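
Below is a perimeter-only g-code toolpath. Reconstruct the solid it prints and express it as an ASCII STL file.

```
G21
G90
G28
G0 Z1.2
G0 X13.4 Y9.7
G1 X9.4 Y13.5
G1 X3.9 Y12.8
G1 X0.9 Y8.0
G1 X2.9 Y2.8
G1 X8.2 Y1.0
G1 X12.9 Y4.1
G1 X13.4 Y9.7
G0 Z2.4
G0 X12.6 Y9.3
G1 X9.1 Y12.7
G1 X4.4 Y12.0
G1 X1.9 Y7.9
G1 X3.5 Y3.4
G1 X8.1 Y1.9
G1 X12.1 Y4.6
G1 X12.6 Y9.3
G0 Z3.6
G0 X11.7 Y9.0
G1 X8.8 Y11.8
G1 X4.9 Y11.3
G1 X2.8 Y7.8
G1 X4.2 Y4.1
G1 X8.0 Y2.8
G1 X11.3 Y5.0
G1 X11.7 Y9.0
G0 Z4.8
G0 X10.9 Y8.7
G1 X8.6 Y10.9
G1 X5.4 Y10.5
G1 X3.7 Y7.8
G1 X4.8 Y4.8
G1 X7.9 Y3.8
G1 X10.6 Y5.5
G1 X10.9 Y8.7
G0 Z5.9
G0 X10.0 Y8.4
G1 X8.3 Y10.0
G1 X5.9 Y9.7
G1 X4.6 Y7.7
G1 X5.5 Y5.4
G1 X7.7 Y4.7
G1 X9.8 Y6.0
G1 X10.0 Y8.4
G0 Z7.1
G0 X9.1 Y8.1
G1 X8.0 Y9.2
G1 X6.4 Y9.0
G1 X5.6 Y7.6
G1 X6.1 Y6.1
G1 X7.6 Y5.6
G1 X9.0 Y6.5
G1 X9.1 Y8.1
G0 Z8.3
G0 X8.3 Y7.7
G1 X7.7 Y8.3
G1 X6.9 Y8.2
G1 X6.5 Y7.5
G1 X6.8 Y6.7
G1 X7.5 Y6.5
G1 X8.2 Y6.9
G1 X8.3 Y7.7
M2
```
solid part
  facet normal 0.0000 0.0000 -1.0000
    outer loop
      vertex 3.4 13.6 0.0
      vertex 9.7 14.4 0.0
      vertex 14.3 10.0 0.0
    endloop
  endfacet
  facet normal 0.0000 0.0000 -1.0000
    outer loop
      vertex 0.0 8.1 0.0
      vertex 3.4 13.6 0.0
      vertex 14.3 10.0 0.0
    endloop
  endfacet
  facet normal 0.0000 0.0000 -1.0000
    outer loop
      vertex 2.2 2.1 0.0
      vertex 0.0 8.1 0.0
      vertex 14.3 10.0 0.0
    endloop
  endfacet
  facet normal 0.0000 0.0000 -1.0000
    outer loop
      vertex 8.3 0.1 0.0
      vertex 2.2 2.1 0.0
      vertex 14.3 10.0 0.0
    endloop
  endfacet
  facet normal 0.0000 0.0000 -1.0000
    outer loop
      vertex 13.7 3.6 0.0
      vertex 8.3 0.1 0.0
      vertex 14.3 10.0 0.0
    endloop
  endfacet
  facet normal 0.5663 0.5921 0.5734
    outer loop
      vertex 14.3 10.0 0.0
      vertex 9.7 14.4 0.0
      vertex 7.4 7.4 9.5
    endloop
  endfacet
  facet normal -0.1032 0.8125 0.5737
    outer loop
      vertex 9.7 14.4 0.0
      vertex 3.4 13.6 0.0
      vertex 7.4 7.4 9.5
    endloop
  endfacet
  facet normal -0.6964 0.4305 0.5742
    outer loop
      vertex 3.4 13.6 0.0
      vertex 0.0 8.1 0.0
      vertex 7.4 7.4 9.5
    endloop
  endfacet
  facet normal -0.7670 -0.2812 0.5767
    outer loop
      vertex 0.0 8.1 0.0
      vertex 2.2 2.1 0.0
      vertex 7.4 7.4 9.5
    endloop
  endfacet
  facet normal -0.2552 -0.7782 0.5738
    outer loop
      vertex 2.2 2.1 0.0
      vertex 8.3 0.1 0.0
      vertex 7.4 7.4 9.5
    endloop
  endfacet
  facet normal 0.4463 -0.6886 0.5715
    outer loop
      vertex 8.3 0.1 0.0
      vertex 13.7 3.6 0.0
      vertex 7.4 7.4 9.5
    endloop
  endfacet
  facet normal 0.8166 -0.0766 0.5721
    outer loop
      vertex 13.7 3.6 0.0
      vertex 14.3 10.0 0.0
      vertex 7.4 7.4 9.5
    endloop
  endfacet
endsolid part

The G0 Z moves step by Δz≈1.2 mm. The G1 loops shrink linearly with z, so the solid tapers from its base footprint up to z≈9.5. Closing with a flat bottom cap and the tapered top and triangulating gives 12 facets — a regular 7-sided pyramid, base circumscribed radius ≈ 7.4 mm, apex at z ≈ 9.5 mm.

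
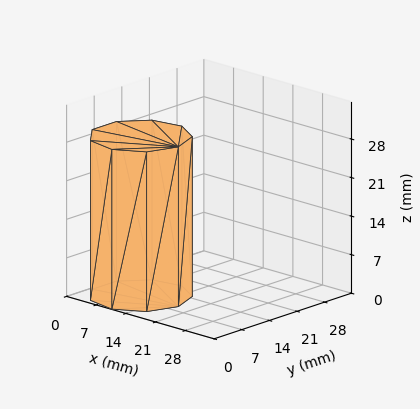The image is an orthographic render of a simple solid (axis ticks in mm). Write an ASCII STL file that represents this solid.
Reading the render: the shape is a regular 9-sided prism (a cylinder approximated with 9 flat sides), circumscribed radius ≈ 9 mm, height ≈ 29 mm (dimensions read to the nearest mm from the axis ticks). For the STL, each face is triangulated and given an outward normal.

solid part
  facet normal 0.0000 0.0000 -1.0000
    outer loop
      vertex 10.563 17.863 0.000
      vertex 15.894 14.785 0.000
      vertex 18.000 9.000 0.000
    endloop
  endfacet
  facet normal 0.0000 0.0000 -1.0000
    outer loop
      vertex 4.500 16.794 0.000
      vertex 10.563 17.863 0.000
      vertex 18.000 9.000 0.000
    endloop
  endfacet
  facet normal 0.0000 0.0000 -1.0000
    outer loop
      vertex 0.543 12.078 0.000
      vertex 4.500 16.794 0.000
      vertex 18.000 9.000 0.000
    endloop
  endfacet
  facet normal 0.0000 0.0000 -1.0000
    outer loop
      vertex 0.543 5.922 0.000
      vertex 0.543 12.078 0.000
      vertex 18.000 9.000 0.000
    endloop
  endfacet
  facet normal 0.0000 0.0000 -1.0000
    outer loop
      vertex 4.500 1.206 0.000
      vertex 0.543 5.922 0.000
      vertex 18.000 9.000 0.000
    endloop
  endfacet
  facet normal 0.0000 0.0000 -1.0000
    outer loop
      vertex 10.563 0.137 0.000
      vertex 4.500 1.206 0.000
      vertex 18.000 9.000 0.000
    endloop
  endfacet
  facet normal 0.0000 0.0000 -1.0000
    outer loop
      vertex 15.894 3.215 0.000
      vertex 10.563 0.137 0.000
      vertex 18.000 9.000 0.000
    endloop
  endfacet
  facet normal 0.0000 0.0000 1.0000
    outer loop
      vertex 18.000 9.000 29.000
      vertex 15.894 14.785 29.000
      vertex 10.563 17.863 29.000
    endloop
  endfacet
  facet normal 0.0000 0.0000 1.0000
    outer loop
      vertex 18.000 9.000 29.000
      vertex 10.563 17.863 29.000
      vertex 4.500 16.794 29.000
    endloop
  endfacet
  facet normal 0.0000 0.0000 1.0000
    outer loop
      vertex 18.000 9.000 29.000
      vertex 4.500 16.794 29.000
      vertex 0.543 12.078 29.000
    endloop
  endfacet
  facet normal 0.0000 0.0000 1.0000
    outer loop
      vertex 18.000 9.000 29.000
      vertex 0.543 12.078 29.000
      vertex 0.543 5.922 29.000
    endloop
  endfacet
  facet normal 0.0000 0.0000 1.0000
    outer loop
      vertex 18.000 9.000 29.000
      vertex 0.543 5.922 29.000
      vertex 4.500 1.206 29.000
    endloop
  endfacet
  facet normal 0.0000 0.0000 1.0000
    outer loop
      vertex 18.000 9.000 29.000
      vertex 4.500 1.206 29.000
      vertex 10.563 0.137 29.000
    endloop
  endfacet
  facet normal 0.0000 0.0000 1.0000
    outer loop
      vertex 18.000 9.000 29.000
      vertex 10.563 0.137 29.000
      vertex 15.894 3.215 29.000
    endloop
  endfacet
  facet normal 0.9397 0.3421 0.0000
    outer loop
      vertex 18.000 9.000 0.000
      vertex 15.894 14.785 0.000
      vertex 15.894 14.785 29.000
    endloop
  endfacet
  facet normal 0.9397 0.3421 0.0000
    outer loop
      vertex 18.000 9.000 0.000
      vertex 15.894 14.785 29.000
      vertex 18.000 9.000 29.000
    endloop
  endfacet
  facet normal 0.5000 0.8660 0.0000
    outer loop
      vertex 15.894 14.785 0.000
      vertex 10.563 17.863 0.000
      vertex 10.563 17.863 29.000
    endloop
  endfacet
  facet normal 0.5000 0.8660 0.0000
    outer loop
      vertex 15.894 14.785 0.000
      vertex 10.563 17.863 29.000
      vertex 15.894 14.785 29.000
    endloop
  endfacet
  facet normal -0.1736 0.9848 0.0000
    outer loop
      vertex 10.563 17.863 0.000
      vertex 4.500 16.794 0.000
      vertex 4.500 16.794 29.000
    endloop
  endfacet
  facet normal -0.1736 0.9848 0.0000
    outer loop
      vertex 10.563 17.863 0.000
      vertex 4.500 16.794 29.000
      vertex 10.563 17.863 29.000
    endloop
  endfacet
  facet normal -0.7661 0.6428 0.0000
    outer loop
      vertex 4.500 16.794 0.000
      vertex 0.543 12.078 0.000
      vertex 0.543 12.078 29.000
    endloop
  endfacet
  facet normal -0.7661 0.6428 0.0000
    outer loop
      vertex 4.500 16.794 0.000
      vertex 0.543 12.078 29.000
      vertex 4.500 16.794 29.000
    endloop
  endfacet
  facet normal -1.0000 0.0000 0.0000
    outer loop
      vertex 0.543 12.078 0.000
      vertex 0.543 5.922 0.000
      vertex 0.543 5.922 29.000
    endloop
  endfacet
  facet normal -1.0000 0.0000 0.0000
    outer loop
      vertex 0.543 12.078 0.000
      vertex 0.543 5.922 29.000
      vertex 0.543 12.078 29.000
    endloop
  endfacet
  facet normal -0.7661 -0.6428 0.0000
    outer loop
      vertex 0.543 5.922 0.000
      vertex 4.500 1.206 0.000
      vertex 4.500 1.206 29.000
    endloop
  endfacet
  facet normal -0.7661 -0.6428 0.0000
    outer loop
      vertex 0.543 5.922 0.000
      vertex 4.500 1.206 29.000
      vertex 0.543 5.922 29.000
    endloop
  endfacet
  facet normal -0.1736 -0.9848 0.0000
    outer loop
      vertex 4.500 1.206 0.000
      vertex 10.563 0.137 0.000
      vertex 10.563 0.137 29.000
    endloop
  endfacet
  facet normal -0.1736 -0.9848 0.0000
    outer loop
      vertex 4.500 1.206 0.000
      vertex 10.563 0.137 29.000
      vertex 4.500 1.206 29.000
    endloop
  endfacet
  facet normal 0.5000 -0.8660 0.0000
    outer loop
      vertex 10.563 0.137 0.000
      vertex 15.894 3.215 0.000
      vertex 15.894 3.215 29.000
    endloop
  endfacet
  facet normal 0.5000 -0.8660 0.0000
    outer loop
      vertex 10.563 0.137 0.000
      vertex 15.894 3.215 29.000
      vertex 10.563 0.137 29.000
    endloop
  endfacet
  facet normal 0.9397 -0.3421 0.0000
    outer loop
      vertex 15.894 3.215 0.000
      vertex 18.000 9.000 0.000
      vertex 18.000 9.000 29.000
    endloop
  endfacet
  facet normal 0.9397 -0.3421 0.0000
    outer loop
      vertex 15.894 3.215 0.000
      vertex 18.000 9.000 29.000
      vertex 15.894 3.215 29.000
    endloop
  endfacet
endsolid part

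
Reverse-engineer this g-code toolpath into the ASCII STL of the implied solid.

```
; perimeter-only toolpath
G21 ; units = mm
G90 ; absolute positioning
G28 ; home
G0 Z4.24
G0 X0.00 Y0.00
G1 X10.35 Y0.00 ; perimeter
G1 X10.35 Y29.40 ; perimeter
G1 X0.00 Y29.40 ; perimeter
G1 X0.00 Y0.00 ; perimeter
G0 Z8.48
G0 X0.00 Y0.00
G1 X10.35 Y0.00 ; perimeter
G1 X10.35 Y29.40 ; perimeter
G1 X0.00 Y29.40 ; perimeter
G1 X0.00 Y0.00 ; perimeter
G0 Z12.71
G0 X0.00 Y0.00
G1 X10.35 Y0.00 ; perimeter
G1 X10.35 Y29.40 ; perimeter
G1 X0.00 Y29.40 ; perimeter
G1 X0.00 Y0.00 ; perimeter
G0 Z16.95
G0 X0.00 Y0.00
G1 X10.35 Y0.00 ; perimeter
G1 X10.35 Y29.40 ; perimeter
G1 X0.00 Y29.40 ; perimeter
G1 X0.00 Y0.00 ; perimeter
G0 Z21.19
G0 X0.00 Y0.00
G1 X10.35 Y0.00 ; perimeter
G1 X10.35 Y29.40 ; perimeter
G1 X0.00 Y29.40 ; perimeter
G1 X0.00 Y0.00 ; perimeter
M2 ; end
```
solid part
  facet normal 0.0000 0.0000 -1.0000
    outer loop
      vertex 10.35 29.40 0.00
      vertex 10.35 0.00 0.00
      vertex 0.00 0.00 0.00
    endloop
  endfacet
  facet normal 0.0000 0.0000 -1.0000
    outer loop
      vertex 0.00 29.40 0.00
      vertex 10.35 29.40 0.00
      vertex 0.00 0.00 0.00
    endloop
  endfacet
  facet normal 0.0000 0.0000 1.0000
    outer loop
      vertex 0.00 0.00 21.19
      vertex 10.35 0.00 21.19
      vertex 10.35 29.40 21.19
    endloop
  endfacet
  facet normal 0.0000 0.0000 1.0000
    outer loop
      vertex 0.00 0.00 21.19
      vertex 10.35 29.40 21.19
      vertex 0.00 29.40 21.19
    endloop
  endfacet
  facet normal 0.0000 -1.0000 0.0000
    outer loop
      vertex 0.00 0.00 0.00
      vertex 10.35 0.00 0.00
      vertex 10.35 0.00 21.19
    endloop
  endfacet
  facet normal 0.0000 -1.0000 0.0000
    outer loop
      vertex 0.00 0.00 0.00
      vertex 10.35 0.00 21.19
      vertex 0.00 0.00 21.19
    endloop
  endfacet
  facet normal 0.0000 1.0000 0.0000
    outer loop
      vertex 10.35 29.40 21.19
      vertex 10.35 29.40 0.00
      vertex 0.00 29.40 0.00
    endloop
  endfacet
  facet normal 0.0000 1.0000 0.0000
    outer loop
      vertex 0.00 29.40 21.19
      vertex 10.35 29.40 21.19
      vertex 0.00 29.40 0.00
    endloop
  endfacet
  facet normal -1.0000 0.0000 0.0000
    outer loop
      vertex 0.00 29.40 21.19
      vertex 0.00 29.40 0.00
      vertex 0.00 0.00 0.00
    endloop
  endfacet
  facet normal -1.0000 0.0000 0.0000
    outer loop
      vertex 0.00 0.00 21.19
      vertex 0.00 29.40 21.19
      vertex 0.00 0.00 0.00
    endloop
  endfacet
  facet normal 1.0000 0.0000 0.0000
    outer loop
      vertex 10.35 0.00 0.00
      vertex 10.35 29.40 0.00
      vertex 10.35 29.40 21.19
    endloop
  endfacet
  facet normal 1.0000 0.0000 0.0000
    outer loop
      vertex 10.35 0.00 0.00
      vertex 10.35 29.40 21.19
      vertex 10.35 0.00 21.19
    endloop
  endfacet
endsolid part

The G0 Z moves step by Δz≈4.24 mm. Every layer's G1 loop is the same polygon, so the solid is a straight extrusion of it from z=0 to z≈21.2. Closing with flat bottom and top caps and triangulating gives 12 facets — a rectangular box, roughly 10.3 × 29.4 mm footprint and 21.2 mm tall.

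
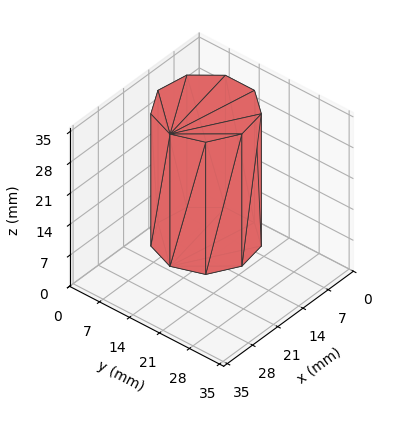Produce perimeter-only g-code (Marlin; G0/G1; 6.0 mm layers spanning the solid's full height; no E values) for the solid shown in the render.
Reading the render: the shape is a regular 9-sided prism (a cylinder approximated with 9 flat sides), circumscribed radius ≈ 10 mm, height ≈ 30 mm (dimensions read to the nearest mm from the axis ticks). For the g-code, the solid's height is divided into equal slices at the stated Δz and each level perimeter traced with G1 moves after a G0 lift.

; perimeter-only toolpath
G21 ; units = mm
G90 ; absolute positioning
G28 ; home
; layer 1
G0 Z6.0
G0 X20.0 Y10.0
G1 X17.7 Y16.4
G1 X11.7 Y19.8
G1 X5.0 Y18.7
G1 X0.6 Y13.4
G1 X0.6 Y6.6
G1 X5.0 Y1.3
G1 X11.7 Y0.2
G1 X17.7 Y3.6
G1 X20.0 Y10.0
; layer 2
G0 Z12.0
G0 X20.0 Y10.0
G1 X17.7 Y16.4
G1 X11.7 Y19.8
G1 X5.0 Y18.7
G1 X0.6 Y13.4
G1 X0.6 Y6.6
G1 X5.0 Y1.3
G1 X11.7 Y0.2
G1 X17.7 Y3.6
G1 X20.0 Y10.0
; layer 3
G0 Z18.0
G0 X20.0 Y10.0
G1 X17.7 Y16.4
G1 X11.7 Y19.8
G1 X5.0 Y18.7
G1 X0.6 Y13.4
G1 X0.6 Y6.6
G1 X5.0 Y1.3
G1 X11.7 Y0.2
G1 X17.7 Y3.6
G1 X20.0 Y10.0
; layer 4
G0 Z24.0
G0 X20.0 Y10.0
G1 X17.7 Y16.4
G1 X11.7 Y19.8
G1 X5.0 Y18.7
G1 X0.6 Y13.4
G1 X0.6 Y6.6
G1 X5.0 Y1.3
G1 X11.7 Y0.2
G1 X17.7 Y3.6
G1 X20.0 Y10.0
; layer 5
G0 Z30.0
G0 X20.0 Y10.0
G1 X17.7 Y16.4
G1 X11.7 Y19.8
G1 X5.0 Y18.7
G1 X0.6 Y13.4
G1 X0.6 Y6.6
G1 X5.0 Y1.3
G1 X11.7 Y0.2
G1 X17.7 Y3.6
G1 X20.0 Y10.0
M2 ; end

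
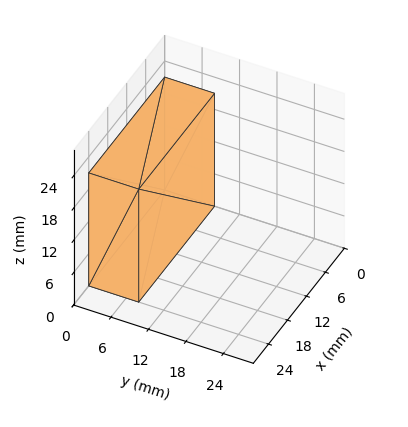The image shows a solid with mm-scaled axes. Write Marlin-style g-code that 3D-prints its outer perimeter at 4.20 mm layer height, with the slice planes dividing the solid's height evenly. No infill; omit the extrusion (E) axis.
Reading the render: the shape is a rectangular box, roughly 24 × 8 mm footprint and 21 mm tall (dimensions read to the nearest mm from the axis ticks). For the g-code, the solid's height is divided into equal slices at the stated Δz and each level perimeter traced with G1 moves after a G0 lift.

; perimeter-only toolpath
G21 ; units = mm
G90 ; absolute positioning
G28 ; home
; layer 1
G0 Z4.20
G0 X0.00 Y0.00
G1 X24.00 Y0.00
G1 X24.00 Y8.00
G1 X0.00 Y8.00
G1 X0.00 Y0.00
; layer 2
G0 Z8.40
G0 X0.00 Y0.00
G1 X24.00 Y0.00
G1 X24.00 Y8.00
G1 X0.00 Y8.00
G1 X0.00 Y0.00
; layer 3
G0 Z12.60
G0 X0.00 Y0.00
G1 X24.00 Y0.00
G1 X24.00 Y8.00
G1 X0.00 Y8.00
G1 X0.00 Y0.00
; layer 4
G0 Z16.80
G0 X0.00 Y0.00
G1 X24.00 Y0.00
G1 X24.00 Y8.00
G1 X0.00 Y8.00
G1 X0.00 Y0.00
; layer 5
G0 Z21.00
G0 X0.00 Y0.00
G1 X24.00 Y0.00
G1 X24.00 Y8.00
G1 X0.00 Y8.00
G1 X0.00 Y0.00
M2 ; end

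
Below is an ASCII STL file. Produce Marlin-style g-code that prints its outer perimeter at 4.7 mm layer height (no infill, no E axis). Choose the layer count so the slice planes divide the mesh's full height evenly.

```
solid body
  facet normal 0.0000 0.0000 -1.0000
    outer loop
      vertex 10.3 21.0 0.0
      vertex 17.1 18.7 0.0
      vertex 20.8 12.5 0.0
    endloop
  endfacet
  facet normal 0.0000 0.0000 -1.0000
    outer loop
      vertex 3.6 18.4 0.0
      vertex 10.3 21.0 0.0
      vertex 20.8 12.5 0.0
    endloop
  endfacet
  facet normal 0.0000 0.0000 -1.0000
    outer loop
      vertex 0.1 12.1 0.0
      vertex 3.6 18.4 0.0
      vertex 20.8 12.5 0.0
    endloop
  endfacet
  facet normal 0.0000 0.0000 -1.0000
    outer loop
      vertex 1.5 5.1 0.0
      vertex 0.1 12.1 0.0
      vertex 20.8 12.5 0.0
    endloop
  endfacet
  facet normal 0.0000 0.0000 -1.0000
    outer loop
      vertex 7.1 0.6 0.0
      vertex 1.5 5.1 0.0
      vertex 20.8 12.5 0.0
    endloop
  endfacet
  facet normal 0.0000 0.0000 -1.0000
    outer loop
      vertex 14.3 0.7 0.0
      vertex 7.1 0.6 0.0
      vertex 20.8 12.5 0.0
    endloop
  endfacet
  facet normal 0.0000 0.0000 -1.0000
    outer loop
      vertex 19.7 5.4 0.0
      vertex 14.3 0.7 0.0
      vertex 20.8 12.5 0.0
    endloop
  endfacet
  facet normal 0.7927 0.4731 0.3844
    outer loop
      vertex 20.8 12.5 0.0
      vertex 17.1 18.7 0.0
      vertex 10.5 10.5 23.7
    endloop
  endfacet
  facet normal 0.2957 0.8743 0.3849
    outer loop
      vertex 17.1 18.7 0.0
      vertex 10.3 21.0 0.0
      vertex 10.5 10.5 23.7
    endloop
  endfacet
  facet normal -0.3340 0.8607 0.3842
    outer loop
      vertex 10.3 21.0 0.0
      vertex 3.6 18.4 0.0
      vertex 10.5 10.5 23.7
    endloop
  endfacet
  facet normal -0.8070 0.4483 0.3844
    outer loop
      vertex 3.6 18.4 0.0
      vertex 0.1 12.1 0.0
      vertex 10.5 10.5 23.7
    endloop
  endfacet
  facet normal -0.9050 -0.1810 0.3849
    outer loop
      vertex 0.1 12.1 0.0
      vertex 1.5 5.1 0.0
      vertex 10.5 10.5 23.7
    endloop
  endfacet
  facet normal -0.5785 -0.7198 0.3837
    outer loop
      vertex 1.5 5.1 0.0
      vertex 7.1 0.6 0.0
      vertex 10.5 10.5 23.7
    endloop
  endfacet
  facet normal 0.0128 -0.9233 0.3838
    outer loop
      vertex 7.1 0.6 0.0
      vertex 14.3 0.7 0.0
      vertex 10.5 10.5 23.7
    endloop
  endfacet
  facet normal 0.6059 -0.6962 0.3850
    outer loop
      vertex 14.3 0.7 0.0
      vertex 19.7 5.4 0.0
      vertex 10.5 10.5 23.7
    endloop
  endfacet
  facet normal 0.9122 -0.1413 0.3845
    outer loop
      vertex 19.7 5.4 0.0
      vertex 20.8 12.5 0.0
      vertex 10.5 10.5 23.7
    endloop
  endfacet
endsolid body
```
; perimeter-only toolpath
G21 ; units = mm
G90 ; absolute positioning
G28 ; home
; layer 1
G0 Z4.7
G0 X18.7 Y12.1
G1 X15.8 Y17.1
G1 X10.3 Y18.9
G1 X5.0 Y16.8
G1 X2.2 Y11.8
G1 X3.3 Y6.2
G1 X7.8 Y2.6
G1 X13.5 Y2.7
G1 X17.9 Y6.4
G1 X18.7 Y12.1
; layer 2
G0 Z9.5
G0 X16.7 Y11.7
G1 X14.5 Y15.4
G1 X10.4 Y16.8
G1 X6.4 Y15.2
G1 X4.3 Y11.5
G1 X5.1 Y7.3
G1 X8.5 Y4.6
G1 X12.8 Y4.6
G1 X16.0 Y7.4
G1 X16.7 Y11.7
; layer 3
G0 Z14.2
G0 X14.6 Y11.3
G1 X13.1 Y13.8
G1 X10.4 Y14.7
G1 X7.7 Y13.7
G1 X6.3 Y11.1
G1 X6.9 Y8.3
G1 X9.1 Y6.5
G1 X12.0 Y6.6
G1 X14.2 Y8.5
G1 X14.6 Y11.3
; layer 4
G0 Z19.0
G0 X12.6 Y10.9
G1 X11.8 Y12.1
G1 X10.5 Y12.6
G1 X9.1 Y12.1
G1 X8.4 Y10.8
G1 X8.7 Y9.4
G1 X9.8 Y8.5
G1 X11.3 Y8.5
G1 X12.3 Y9.5
G1 X12.6 Y10.9
M2 ; end

The solid is a regular 9-sided pyramid, base circumscribed radius ≈ 10.5 mm, apex at z ≈ 23.7 mm. Slicing at Δz = 4.7 mm — 5 equal slices spanning the solid's height, so layer i sits at z = i·h/5 — gives 4 non-empty perimeters. Each is a 9-segment closed polygon; G0 lifts to the layer z and rapids to the start vertex, then G1 traces the edges. The cross-section shrinks linearly with z (the slice at the apex is degenerate and omitted).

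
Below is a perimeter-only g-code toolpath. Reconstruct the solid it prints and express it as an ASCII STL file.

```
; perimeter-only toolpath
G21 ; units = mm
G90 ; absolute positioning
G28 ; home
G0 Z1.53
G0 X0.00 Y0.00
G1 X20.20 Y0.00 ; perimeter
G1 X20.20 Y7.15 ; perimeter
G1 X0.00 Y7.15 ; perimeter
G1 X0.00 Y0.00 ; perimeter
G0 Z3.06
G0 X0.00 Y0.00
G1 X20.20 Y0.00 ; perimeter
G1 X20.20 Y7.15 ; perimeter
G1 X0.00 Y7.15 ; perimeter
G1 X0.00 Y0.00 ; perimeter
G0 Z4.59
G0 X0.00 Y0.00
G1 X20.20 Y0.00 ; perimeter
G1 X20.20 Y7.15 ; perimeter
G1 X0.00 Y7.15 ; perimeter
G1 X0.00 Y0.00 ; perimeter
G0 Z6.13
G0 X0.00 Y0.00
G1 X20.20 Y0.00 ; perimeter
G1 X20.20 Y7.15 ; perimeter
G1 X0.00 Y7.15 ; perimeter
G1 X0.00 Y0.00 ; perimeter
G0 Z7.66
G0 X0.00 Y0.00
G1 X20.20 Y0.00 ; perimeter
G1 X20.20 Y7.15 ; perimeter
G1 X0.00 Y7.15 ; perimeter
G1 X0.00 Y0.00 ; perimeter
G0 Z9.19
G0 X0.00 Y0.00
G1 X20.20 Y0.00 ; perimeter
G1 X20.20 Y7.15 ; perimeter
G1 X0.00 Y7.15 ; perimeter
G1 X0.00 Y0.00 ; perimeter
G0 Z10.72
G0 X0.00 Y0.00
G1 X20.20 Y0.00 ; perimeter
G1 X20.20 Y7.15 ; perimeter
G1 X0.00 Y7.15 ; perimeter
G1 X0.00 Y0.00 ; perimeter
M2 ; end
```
solid part
  facet normal 0.0000 0.0000 -1.0000
    outer loop
      vertex 20.20 7.15 0.00
      vertex 20.20 0.00 0.00
      vertex 0.00 0.00 0.00
    endloop
  endfacet
  facet normal 0.0000 0.0000 -1.0000
    outer loop
      vertex 0.00 7.15 0.00
      vertex 20.20 7.15 0.00
      vertex 0.00 0.00 0.00
    endloop
  endfacet
  facet normal 0.0000 0.0000 1.0000
    outer loop
      vertex 0.00 0.00 10.72
      vertex 20.20 0.00 10.72
      vertex 20.20 7.15 10.72
    endloop
  endfacet
  facet normal 0.0000 0.0000 1.0000
    outer loop
      vertex 0.00 0.00 10.72
      vertex 20.20 7.15 10.72
      vertex 0.00 7.15 10.72
    endloop
  endfacet
  facet normal 0.0000 -1.0000 0.0000
    outer loop
      vertex 0.00 0.00 0.00
      vertex 20.20 0.00 0.00
      vertex 20.20 0.00 10.72
    endloop
  endfacet
  facet normal 0.0000 -1.0000 0.0000
    outer loop
      vertex 0.00 0.00 0.00
      vertex 20.20 0.00 10.72
      vertex 0.00 0.00 10.72
    endloop
  endfacet
  facet normal 0.0000 1.0000 0.0000
    outer loop
      vertex 20.20 7.15 10.72
      vertex 20.20 7.15 0.00
      vertex 0.00 7.15 0.00
    endloop
  endfacet
  facet normal 0.0000 1.0000 0.0000
    outer loop
      vertex 0.00 7.15 10.72
      vertex 20.20 7.15 10.72
      vertex 0.00 7.15 0.00
    endloop
  endfacet
  facet normal -1.0000 0.0000 0.0000
    outer loop
      vertex 0.00 7.15 10.72
      vertex 0.00 7.15 0.00
      vertex 0.00 0.00 0.00
    endloop
  endfacet
  facet normal -1.0000 0.0000 0.0000
    outer loop
      vertex 0.00 0.00 10.72
      vertex 0.00 7.15 10.72
      vertex 0.00 0.00 0.00
    endloop
  endfacet
  facet normal 1.0000 0.0000 0.0000
    outer loop
      vertex 20.20 0.00 0.00
      vertex 20.20 7.15 0.00
      vertex 20.20 7.15 10.72
    endloop
  endfacet
  facet normal 1.0000 0.0000 0.0000
    outer loop
      vertex 20.20 0.00 0.00
      vertex 20.20 7.15 10.72
      vertex 20.20 0.00 10.72
    endloop
  endfacet
endsolid part

The G0 Z moves step by Δz≈1.53 mm. Every layer's G1 loop is the same polygon, so the solid is a straight extrusion of it from z=0 to z≈10.7. Closing with flat bottom and top caps and triangulating gives 12 facets — a rectangular box, roughly 20.2 × 7.15 mm footprint and 10.7 mm tall.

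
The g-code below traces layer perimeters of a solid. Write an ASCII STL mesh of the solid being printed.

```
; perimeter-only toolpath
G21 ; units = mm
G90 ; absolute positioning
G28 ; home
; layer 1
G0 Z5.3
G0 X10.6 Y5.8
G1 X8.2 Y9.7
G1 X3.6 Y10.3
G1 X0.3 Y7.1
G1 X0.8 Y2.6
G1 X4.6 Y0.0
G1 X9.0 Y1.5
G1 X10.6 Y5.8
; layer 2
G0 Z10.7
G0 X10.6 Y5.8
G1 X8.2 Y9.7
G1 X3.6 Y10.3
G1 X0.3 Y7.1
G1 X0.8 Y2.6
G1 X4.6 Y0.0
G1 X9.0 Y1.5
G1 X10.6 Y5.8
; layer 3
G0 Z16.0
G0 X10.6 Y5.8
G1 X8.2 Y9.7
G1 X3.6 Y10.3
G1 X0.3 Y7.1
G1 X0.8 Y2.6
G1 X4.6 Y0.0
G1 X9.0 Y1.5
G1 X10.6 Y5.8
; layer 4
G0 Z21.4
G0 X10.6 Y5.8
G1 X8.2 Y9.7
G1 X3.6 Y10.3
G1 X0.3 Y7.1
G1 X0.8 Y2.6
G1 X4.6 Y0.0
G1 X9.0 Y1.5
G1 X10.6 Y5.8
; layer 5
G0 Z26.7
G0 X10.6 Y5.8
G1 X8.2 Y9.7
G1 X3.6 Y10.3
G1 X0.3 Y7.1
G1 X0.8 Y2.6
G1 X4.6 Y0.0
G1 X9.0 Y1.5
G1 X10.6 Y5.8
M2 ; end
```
solid part
  facet normal 0.0000 0.0000 -1.0000
    outer loop
      vertex 3.6 10.3 0.0
      vertex 8.2 9.7 0.0
      vertex 10.6 5.8 0.0
    endloop
  endfacet
  facet normal 0.0000 0.0000 -1.0000
    outer loop
      vertex 0.3 7.1 0.0
      vertex 3.6 10.3 0.0
      vertex 10.6 5.8 0.0
    endloop
  endfacet
  facet normal 0.0000 0.0000 -1.0000
    outer loop
      vertex 0.8 2.6 0.0
      vertex 0.3 7.1 0.0
      vertex 10.6 5.8 0.0
    endloop
  endfacet
  facet normal 0.0000 0.0000 -1.0000
    outer loop
      vertex 4.6 0.0 0.0
      vertex 0.8 2.6 0.0
      vertex 10.6 5.8 0.0
    endloop
  endfacet
  facet normal 0.0000 0.0000 -1.0000
    outer loop
      vertex 9.0 1.5 0.0
      vertex 4.6 0.0 0.0
      vertex 10.6 5.8 0.0
    endloop
  endfacet
  facet normal 0.0000 0.0000 1.0000
    outer loop
      vertex 10.6 5.8 26.7
      vertex 8.2 9.7 26.7
      vertex 3.6 10.3 26.7
    endloop
  endfacet
  facet normal 0.0000 0.0000 1.0000
    outer loop
      vertex 10.6 5.8 26.7
      vertex 3.6 10.3 26.7
      vertex 0.3 7.1 26.7
    endloop
  endfacet
  facet normal 0.0000 0.0000 1.0000
    outer loop
      vertex 10.6 5.8 26.7
      vertex 0.3 7.1 26.7
      vertex 0.8 2.6 26.7
    endloop
  endfacet
  facet normal 0.0000 0.0000 1.0000
    outer loop
      vertex 10.6 5.8 26.7
      vertex 0.8 2.6 26.7
      vertex 4.6 0.0 26.7
    endloop
  endfacet
  facet normal 0.0000 0.0000 1.0000
    outer loop
      vertex 10.6 5.8 26.7
      vertex 4.6 0.0 26.7
      vertex 9.0 1.5 26.7
    endloop
  endfacet
  facet normal 0.8517 0.5241 0.0000
    outer loop
      vertex 10.6 5.8 0.0
      vertex 8.2 9.7 0.0
      vertex 8.2 9.7 26.7
    endloop
  endfacet
  facet normal 0.8517 0.5241 0.0000
    outer loop
      vertex 10.6 5.8 0.0
      vertex 8.2 9.7 26.7
      vertex 10.6 5.8 26.7
    endloop
  endfacet
  facet normal 0.1293 0.9916 0.0000
    outer loop
      vertex 8.2 9.7 0.0
      vertex 3.6 10.3 0.0
      vertex 3.6 10.3 26.7
    endloop
  endfacet
  facet normal 0.1293 0.9916 0.0000
    outer loop
      vertex 8.2 9.7 0.0
      vertex 3.6 10.3 26.7
      vertex 8.2 9.7 26.7
    endloop
  endfacet
  facet normal -0.6961 0.7179 0.0000
    outer loop
      vertex 3.6 10.3 0.0
      vertex 0.3 7.1 0.0
      vertex 0.3 7.1 26.7
    endloop
  endfacet
  facet normal -0.6961 0.7179 0.0000
    outer loop
      vertex 3.6 10.3 0.0
      vertex 0.3 7.1 26.7
      vertex 3.6 10.3 26.7
    endloop
  endfacet
  facet normal -0.9939 -0.1104 0.0000
    outer loop
      vertex 0.3 7.1 0.0
      vertex 0.8 2.6 0.0
      vertex 0.8 2.6 26.7
    endloop
  endfacet
  facet normal -0.9939 -0.1104 0.0000
    outer loop
      vertex 0.3 7.1 0.0
      vertex 0.8 2.6 26.7
      vertex 0.3 7.1 26.7
    endloop
  endfacet
  facet normal -0.5647 -0.8253 0.0000
    outer loop
      vertex 0.8 2.6 0.0
      vertex 4.6 0.0 0.0
      vertex 4.6 0.0 26.7
    endloop
  endfacet
  facet normal -0.5647 -0.8253 0.0000
    outer loop
      vertex 0.8 2.6 0.0
      vertex 4.6 0.0 26.7
      vertex 0.8 2.6 26.7
    endloop
  endfacet
  facet normal 0.3227 -0.9465 0.0000
    outer loop
      vertex 4.6 0.0 0.0
      vertex 9.0 1.5 0.0
      vertex 9.0 1.5 26.7
    endloop
  endfacet
  facet normal 0.3227 -0.9465 0.0000
    outer loop
      vertex 4.6 0.0 0.0
      vertex 9.0 1.5 26.7
      vertex 4.6 0.0 26.7
    endloop
  endfacet
  facet normal 0.9372 -0.3487 0.0000
    outer loop
      vertex 9.0 1.5 0.0
      vertex 10.6 5.8 0.0
      vertex 10.6 5.8 26.7
    endloop
  endfacet
  facet normal 0.9372 -0.3487 0.0000
    outer loop
      vertex 9.0 1.5 0.0
      vertex 10.6 5.8 26.7
      vertex 9.0 1.5 26.7
    endloop
  endfacet
endsolid part

The G0 Z moves step by Δz≈5.3 mm. Every layer's G1 loop is the same polygon, so the solid is a straight extrusion of it from z=0 to z≈26.7. Closing with flat bottom and top caps and triangulating gives 24 facets — a regular 7-sided prism (a cylinder approximated with 7 flat sides), circumscribed radius ≈ 5.3 mm, height ≈ 26.7 mm.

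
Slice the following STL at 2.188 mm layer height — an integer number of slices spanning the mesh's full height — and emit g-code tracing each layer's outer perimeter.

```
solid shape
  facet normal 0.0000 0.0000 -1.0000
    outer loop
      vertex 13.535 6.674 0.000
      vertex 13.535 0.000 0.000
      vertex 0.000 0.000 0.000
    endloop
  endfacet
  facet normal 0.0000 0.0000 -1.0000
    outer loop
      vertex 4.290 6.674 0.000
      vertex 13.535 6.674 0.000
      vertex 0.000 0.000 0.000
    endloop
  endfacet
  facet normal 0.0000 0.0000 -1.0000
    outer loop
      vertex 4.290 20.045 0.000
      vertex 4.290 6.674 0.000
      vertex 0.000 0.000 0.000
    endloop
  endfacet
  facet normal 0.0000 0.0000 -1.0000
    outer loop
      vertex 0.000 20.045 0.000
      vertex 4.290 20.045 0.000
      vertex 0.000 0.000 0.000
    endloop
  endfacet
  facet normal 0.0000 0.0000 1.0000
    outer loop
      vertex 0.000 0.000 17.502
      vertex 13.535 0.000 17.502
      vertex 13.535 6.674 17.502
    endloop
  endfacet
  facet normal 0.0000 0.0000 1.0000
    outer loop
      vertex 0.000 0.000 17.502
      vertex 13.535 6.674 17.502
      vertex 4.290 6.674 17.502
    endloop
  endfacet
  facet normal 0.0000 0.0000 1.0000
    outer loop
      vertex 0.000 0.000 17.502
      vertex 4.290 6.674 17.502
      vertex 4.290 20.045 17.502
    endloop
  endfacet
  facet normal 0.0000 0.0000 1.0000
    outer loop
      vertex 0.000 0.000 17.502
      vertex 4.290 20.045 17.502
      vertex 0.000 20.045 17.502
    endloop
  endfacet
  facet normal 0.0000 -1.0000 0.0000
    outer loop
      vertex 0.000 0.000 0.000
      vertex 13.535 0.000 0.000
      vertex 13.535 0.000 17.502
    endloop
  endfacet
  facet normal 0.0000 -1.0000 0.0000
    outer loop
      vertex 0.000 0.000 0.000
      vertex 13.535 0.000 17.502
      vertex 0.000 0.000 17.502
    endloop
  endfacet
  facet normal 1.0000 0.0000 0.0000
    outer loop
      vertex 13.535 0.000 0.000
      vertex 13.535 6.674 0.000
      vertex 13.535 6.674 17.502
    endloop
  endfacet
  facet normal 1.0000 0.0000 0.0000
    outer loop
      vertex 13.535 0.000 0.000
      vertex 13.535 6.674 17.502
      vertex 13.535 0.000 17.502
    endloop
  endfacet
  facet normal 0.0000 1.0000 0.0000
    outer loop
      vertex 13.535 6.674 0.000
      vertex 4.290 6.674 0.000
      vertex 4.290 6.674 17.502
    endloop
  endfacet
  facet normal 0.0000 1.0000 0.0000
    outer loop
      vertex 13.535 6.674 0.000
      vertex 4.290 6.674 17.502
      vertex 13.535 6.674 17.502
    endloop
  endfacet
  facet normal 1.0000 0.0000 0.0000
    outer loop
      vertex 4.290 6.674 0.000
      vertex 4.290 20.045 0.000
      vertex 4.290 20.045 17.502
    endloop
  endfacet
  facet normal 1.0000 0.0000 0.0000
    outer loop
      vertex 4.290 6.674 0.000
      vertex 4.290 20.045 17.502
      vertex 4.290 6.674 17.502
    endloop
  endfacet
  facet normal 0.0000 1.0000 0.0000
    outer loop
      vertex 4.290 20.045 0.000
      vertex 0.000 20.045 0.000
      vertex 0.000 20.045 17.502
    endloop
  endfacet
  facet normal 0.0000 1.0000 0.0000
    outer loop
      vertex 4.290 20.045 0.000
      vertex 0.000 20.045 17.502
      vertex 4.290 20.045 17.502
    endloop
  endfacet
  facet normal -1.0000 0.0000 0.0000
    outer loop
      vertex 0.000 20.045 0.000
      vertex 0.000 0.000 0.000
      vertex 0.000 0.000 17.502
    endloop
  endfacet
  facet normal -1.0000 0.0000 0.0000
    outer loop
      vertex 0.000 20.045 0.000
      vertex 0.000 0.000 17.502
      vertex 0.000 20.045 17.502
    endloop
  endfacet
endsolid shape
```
; perimeter-only toolpath
G21 ; units = mm
G90 ; absolute positioning
G28 ; home
; layer 1
G0 Z2.188
G0 X0.000 Y0.000
G1 X13.535 Y0.000
G1 X13.535 Y6.674
G1 X4.290 Y6.674
G1 X4.290 Y20.045
G1 X0.000 Y20.045
G1 X0.000 Y0.000
; layer 2
G0 Z4.375
G0 X0.000 Y0.000
G1 X13.535 Y0.000
G1 X13.535 Y6.674
G1 X4.290 Y6.674
G1 X4.290 Y20.045
G1 X0.000 Y20.045
G1 X0.000 Y0.000
; layer 3
G0 Z6.563
G0 X0.000 Y0.000
G1 X13.535 Y0.000
G1 X13.535 Y6.674
G1 X4.290 Y6.674
G1 X4.290 Y20.045
G1 X0.000 Y20.045
G1 X0.000 Y0.000
; layer 4
G0 Z8.751
G0 X0.000 Y0.000
G1 X13.535 Y0.000
G1 X13.535 Y6.674
G1 X4.290 Y6.674
G1 X4.290 Y20.045
G1 X0.000 Y20.045
G1 X0.000 Y0.000
; layer 5
G0 Z10.939
G0 X0.000 Y0.000
G1 X13.535 Y0.000
G1 X13.535 Y6.674
G1 X4.290 Y6.674
G1 X4.290 Y20.045
G1 X0.000 Y20.045
G1 X0.000 Y0.000
; layer 6
G0 Z13.127
G0 X0.000 Y0.000
G1 X13.535 Y0.000
G1 X13.535 Y6.674
G1 X4.290 Y6.674
G1 X4.290 Y20.045
G1 X0.000 Y20.045
G1 X0.000 Y0.000
; layer 7
G0 Z15.314
G0 X0.000 Y0.000
G1 X13.535 Y0.000
G1 X13.535 Y6.674
G1 X4.290 Y6.674
G1 X4.290 Y20.045
G1 X0.000 Y20.045
G1 X0.000 Y0.000
; layer 8
G0 Z17.502
G0 X0.000 Y0.000
G1 X13.535 Y0.000
G1 X13.535 Y6.674
G1 X4.290 Y6.674
G1 X4.290 Y20.045
G1 X0.000 Y20.045
G1 X0.000 Y0.000
M2 ; end

The solid is an L-shaped prism: outer 13.5 × 20 mm, arm thicknesses ≈ 6.67 mm (horizontal) and 4.29 mm (vertical), extruded 17.5 mm in z. Slicing at Δz = 2.188 mm — 8 equal slices spanning the solid's height, so layer i sits at z = i·h/8 — gives 8 non-empty perimeters. Each is a 6-segment closed polygon; G0 lifts to the layer z and rapids to the start vertex, then G1 traces the edges.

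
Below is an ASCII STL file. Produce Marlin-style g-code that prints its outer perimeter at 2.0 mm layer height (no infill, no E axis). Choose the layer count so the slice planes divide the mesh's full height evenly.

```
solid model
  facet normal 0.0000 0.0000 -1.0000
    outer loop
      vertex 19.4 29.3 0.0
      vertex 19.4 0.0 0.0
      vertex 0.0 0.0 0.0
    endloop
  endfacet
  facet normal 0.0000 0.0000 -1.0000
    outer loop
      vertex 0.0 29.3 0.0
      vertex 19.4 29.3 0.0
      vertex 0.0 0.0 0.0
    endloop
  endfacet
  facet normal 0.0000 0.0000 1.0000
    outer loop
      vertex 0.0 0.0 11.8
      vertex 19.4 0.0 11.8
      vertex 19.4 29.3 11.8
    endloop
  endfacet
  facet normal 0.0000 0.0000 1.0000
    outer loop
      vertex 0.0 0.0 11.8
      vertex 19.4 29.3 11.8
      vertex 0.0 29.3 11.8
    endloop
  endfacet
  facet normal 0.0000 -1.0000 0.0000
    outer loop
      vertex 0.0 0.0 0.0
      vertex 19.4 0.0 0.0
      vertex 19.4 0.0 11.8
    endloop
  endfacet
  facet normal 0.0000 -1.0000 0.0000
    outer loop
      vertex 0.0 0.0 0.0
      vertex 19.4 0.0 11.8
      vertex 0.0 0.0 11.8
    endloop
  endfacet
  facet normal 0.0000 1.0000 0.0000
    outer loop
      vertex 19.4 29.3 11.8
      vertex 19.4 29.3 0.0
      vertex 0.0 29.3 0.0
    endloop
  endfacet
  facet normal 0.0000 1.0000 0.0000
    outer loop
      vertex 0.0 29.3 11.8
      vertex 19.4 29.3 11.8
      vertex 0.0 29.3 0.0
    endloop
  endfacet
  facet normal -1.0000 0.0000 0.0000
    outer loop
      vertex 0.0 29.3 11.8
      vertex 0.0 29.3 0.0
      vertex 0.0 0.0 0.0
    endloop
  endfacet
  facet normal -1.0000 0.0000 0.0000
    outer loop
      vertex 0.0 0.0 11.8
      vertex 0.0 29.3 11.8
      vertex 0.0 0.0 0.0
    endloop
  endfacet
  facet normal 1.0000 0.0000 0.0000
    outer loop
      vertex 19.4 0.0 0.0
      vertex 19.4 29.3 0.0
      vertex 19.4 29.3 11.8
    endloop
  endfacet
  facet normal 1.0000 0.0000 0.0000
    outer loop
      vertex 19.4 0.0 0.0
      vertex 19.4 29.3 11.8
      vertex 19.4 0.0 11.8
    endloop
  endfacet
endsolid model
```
; perimeter-only toolpath
G21 ; units = mm
G90 ; absolute positioning
G28 ; home
; layer 1
G0 Z2.0
G0 X0.0 Y0.0
G1 X19.4 Y0.0
G1 X19.4 Y29.3
G1 X0.0 Y29.3
G1 X0.0 Y0.0
; layer 2
G0 Z3.9
G0 X0.0 Y0.0
G1 X19.4 Y0.0
G1 X19.4 Y29.3
G1 X0.0 Y29.3
G1 X0.0 Y0.0
; layer 3
G0 Z5.9
G0 X0.0 Y0.0
G1 X19.4 Y0.0
G1 X19.4 Y29.3
G1 X0.0 Y29.3
G1 X0.0 Y0.0
; layer 4
G0 Z7.9
G0 X0.0 Y0.0
G1 X19.4 Y0.0
G1 X19.4 Y29.3
G1 X0.0 Y29.3
G1 X0.0 Y0.0
; layer 5
G0 Z9.8
G0 X0.0 Y0.0
G1 X19.4 Y0.0
G1 X19.4 Y29.3
G1 X0.0 Y29.3
G1 X0.0 Y0.0
; layer 6
G0 Z11.8
G0 X0.0 Y0.0
G1 X19.4 Y0.0
G1 X19.4 Y29.3
G1 X0.0 Y29.3
G1 X0.0 Y0.0
M2 ; end

The solid is a rectangular box, roughly 19.4 × 29.3 mm footprint and 11.8 mm tall. Slicing at Δz = 2.0 mm — 6 equal slices spanning the solid's height, so layer i sits at z = i·h/6 — gives 6 non-empty perimeters. Each is a 4-segment closed polygon; G0 lifts to the layer z and rapids to the start vertex, then G1 traces the edges.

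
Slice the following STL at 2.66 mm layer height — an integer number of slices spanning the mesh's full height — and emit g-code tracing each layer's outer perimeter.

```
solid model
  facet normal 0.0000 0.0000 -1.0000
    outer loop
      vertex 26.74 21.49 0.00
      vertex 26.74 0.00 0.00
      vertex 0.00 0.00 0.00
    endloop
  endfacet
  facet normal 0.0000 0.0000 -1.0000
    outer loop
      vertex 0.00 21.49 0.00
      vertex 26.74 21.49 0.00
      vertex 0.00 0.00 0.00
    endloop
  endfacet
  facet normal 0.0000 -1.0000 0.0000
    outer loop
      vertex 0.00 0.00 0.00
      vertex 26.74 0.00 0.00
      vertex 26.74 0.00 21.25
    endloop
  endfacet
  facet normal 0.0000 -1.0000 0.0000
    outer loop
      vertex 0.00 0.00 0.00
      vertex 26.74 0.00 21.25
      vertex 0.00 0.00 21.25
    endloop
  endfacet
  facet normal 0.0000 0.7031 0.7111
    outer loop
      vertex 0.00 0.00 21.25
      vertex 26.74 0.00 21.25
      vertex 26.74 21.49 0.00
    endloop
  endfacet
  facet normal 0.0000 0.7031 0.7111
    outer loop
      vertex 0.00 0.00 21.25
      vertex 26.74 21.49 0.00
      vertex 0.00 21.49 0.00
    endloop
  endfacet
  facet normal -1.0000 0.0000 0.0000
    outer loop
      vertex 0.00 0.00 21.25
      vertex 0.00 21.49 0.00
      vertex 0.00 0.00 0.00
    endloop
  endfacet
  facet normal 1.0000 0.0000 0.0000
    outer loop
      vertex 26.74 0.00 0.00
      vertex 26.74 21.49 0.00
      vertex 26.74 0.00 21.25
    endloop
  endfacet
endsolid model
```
; perimeter-only toolpath
G21 ; units = mm
G90 ; absolute positioning
G28 ; home
; layer 1
G0 Z2.66
G0 X0.00 Y0.00
G1 X26.74 Y0.00
G1 X26.74 Y18.80
G1 X0.00 Y18.80
G1 X0.00 Y0.00
; layer 2
G0 Z5.31
G0 X0.00 Y0.00
G1 X26.74 Y0.00
G1 X26.74 Y16.12
G1 X0.00 Y16.12
G1 X0.00 Y0.00
; layer 3
G0 Z7.97
G0 X0.00 Y0.00
G1 X26.74 Y0.00
G1 X26.74 Y13.43
G1 X0.00 Y13.43
G1 X0.00 Y0.00
; layer 4
G0 Z10.62
G0 X0.00 Y0.00
G1 X26.74 Y0.00
G1 X26.74 Y10.74
G1 X0.00 Y10.74
G1 X0.00 Y0.00
; layer 5
G0 Z13.28
G0 X0.00 Y0.00
G1 X26.74 Y0.00
G1 X26.74 Y8.06
G1 X0.00 Y8.06
G1 X0.00 Y0.00
; layer 6
G0 Z15.94
G0 X0.00 Y0.00
G1 X26.74 Y0.00
G1 X26.74 Y5.37
G1 X0.00 Y5.37
G1 X0.00 Y0.00
; layer 7
G0 Z18.59
G0 X0.00 Y0.00
G1 X26.74 Y0.00
G1 X26.74 Y2.69
G1 X0.00 Y2.69
G1 X0.00 Y0.00
M2 ; end

The solid is a wedge (ramp): 26.7 × 21.5 mm base, rising to 21.2 mm along the y=0 edge and sloping linearly to z=0 at y=21.5. Slicing at Δz = 2.66 mm — 8 equal slices spanning the solid's height, so layer i sits at z = i·h/8 — gives 7 non-empty perimeters. Each is a 4-segment closed polygon; G0 lifts to the layer z and rapids to the start vertex, then G1 traces the edges. The cross-section shrinks linearly with z (the slice at the apex is degenerate and omitted).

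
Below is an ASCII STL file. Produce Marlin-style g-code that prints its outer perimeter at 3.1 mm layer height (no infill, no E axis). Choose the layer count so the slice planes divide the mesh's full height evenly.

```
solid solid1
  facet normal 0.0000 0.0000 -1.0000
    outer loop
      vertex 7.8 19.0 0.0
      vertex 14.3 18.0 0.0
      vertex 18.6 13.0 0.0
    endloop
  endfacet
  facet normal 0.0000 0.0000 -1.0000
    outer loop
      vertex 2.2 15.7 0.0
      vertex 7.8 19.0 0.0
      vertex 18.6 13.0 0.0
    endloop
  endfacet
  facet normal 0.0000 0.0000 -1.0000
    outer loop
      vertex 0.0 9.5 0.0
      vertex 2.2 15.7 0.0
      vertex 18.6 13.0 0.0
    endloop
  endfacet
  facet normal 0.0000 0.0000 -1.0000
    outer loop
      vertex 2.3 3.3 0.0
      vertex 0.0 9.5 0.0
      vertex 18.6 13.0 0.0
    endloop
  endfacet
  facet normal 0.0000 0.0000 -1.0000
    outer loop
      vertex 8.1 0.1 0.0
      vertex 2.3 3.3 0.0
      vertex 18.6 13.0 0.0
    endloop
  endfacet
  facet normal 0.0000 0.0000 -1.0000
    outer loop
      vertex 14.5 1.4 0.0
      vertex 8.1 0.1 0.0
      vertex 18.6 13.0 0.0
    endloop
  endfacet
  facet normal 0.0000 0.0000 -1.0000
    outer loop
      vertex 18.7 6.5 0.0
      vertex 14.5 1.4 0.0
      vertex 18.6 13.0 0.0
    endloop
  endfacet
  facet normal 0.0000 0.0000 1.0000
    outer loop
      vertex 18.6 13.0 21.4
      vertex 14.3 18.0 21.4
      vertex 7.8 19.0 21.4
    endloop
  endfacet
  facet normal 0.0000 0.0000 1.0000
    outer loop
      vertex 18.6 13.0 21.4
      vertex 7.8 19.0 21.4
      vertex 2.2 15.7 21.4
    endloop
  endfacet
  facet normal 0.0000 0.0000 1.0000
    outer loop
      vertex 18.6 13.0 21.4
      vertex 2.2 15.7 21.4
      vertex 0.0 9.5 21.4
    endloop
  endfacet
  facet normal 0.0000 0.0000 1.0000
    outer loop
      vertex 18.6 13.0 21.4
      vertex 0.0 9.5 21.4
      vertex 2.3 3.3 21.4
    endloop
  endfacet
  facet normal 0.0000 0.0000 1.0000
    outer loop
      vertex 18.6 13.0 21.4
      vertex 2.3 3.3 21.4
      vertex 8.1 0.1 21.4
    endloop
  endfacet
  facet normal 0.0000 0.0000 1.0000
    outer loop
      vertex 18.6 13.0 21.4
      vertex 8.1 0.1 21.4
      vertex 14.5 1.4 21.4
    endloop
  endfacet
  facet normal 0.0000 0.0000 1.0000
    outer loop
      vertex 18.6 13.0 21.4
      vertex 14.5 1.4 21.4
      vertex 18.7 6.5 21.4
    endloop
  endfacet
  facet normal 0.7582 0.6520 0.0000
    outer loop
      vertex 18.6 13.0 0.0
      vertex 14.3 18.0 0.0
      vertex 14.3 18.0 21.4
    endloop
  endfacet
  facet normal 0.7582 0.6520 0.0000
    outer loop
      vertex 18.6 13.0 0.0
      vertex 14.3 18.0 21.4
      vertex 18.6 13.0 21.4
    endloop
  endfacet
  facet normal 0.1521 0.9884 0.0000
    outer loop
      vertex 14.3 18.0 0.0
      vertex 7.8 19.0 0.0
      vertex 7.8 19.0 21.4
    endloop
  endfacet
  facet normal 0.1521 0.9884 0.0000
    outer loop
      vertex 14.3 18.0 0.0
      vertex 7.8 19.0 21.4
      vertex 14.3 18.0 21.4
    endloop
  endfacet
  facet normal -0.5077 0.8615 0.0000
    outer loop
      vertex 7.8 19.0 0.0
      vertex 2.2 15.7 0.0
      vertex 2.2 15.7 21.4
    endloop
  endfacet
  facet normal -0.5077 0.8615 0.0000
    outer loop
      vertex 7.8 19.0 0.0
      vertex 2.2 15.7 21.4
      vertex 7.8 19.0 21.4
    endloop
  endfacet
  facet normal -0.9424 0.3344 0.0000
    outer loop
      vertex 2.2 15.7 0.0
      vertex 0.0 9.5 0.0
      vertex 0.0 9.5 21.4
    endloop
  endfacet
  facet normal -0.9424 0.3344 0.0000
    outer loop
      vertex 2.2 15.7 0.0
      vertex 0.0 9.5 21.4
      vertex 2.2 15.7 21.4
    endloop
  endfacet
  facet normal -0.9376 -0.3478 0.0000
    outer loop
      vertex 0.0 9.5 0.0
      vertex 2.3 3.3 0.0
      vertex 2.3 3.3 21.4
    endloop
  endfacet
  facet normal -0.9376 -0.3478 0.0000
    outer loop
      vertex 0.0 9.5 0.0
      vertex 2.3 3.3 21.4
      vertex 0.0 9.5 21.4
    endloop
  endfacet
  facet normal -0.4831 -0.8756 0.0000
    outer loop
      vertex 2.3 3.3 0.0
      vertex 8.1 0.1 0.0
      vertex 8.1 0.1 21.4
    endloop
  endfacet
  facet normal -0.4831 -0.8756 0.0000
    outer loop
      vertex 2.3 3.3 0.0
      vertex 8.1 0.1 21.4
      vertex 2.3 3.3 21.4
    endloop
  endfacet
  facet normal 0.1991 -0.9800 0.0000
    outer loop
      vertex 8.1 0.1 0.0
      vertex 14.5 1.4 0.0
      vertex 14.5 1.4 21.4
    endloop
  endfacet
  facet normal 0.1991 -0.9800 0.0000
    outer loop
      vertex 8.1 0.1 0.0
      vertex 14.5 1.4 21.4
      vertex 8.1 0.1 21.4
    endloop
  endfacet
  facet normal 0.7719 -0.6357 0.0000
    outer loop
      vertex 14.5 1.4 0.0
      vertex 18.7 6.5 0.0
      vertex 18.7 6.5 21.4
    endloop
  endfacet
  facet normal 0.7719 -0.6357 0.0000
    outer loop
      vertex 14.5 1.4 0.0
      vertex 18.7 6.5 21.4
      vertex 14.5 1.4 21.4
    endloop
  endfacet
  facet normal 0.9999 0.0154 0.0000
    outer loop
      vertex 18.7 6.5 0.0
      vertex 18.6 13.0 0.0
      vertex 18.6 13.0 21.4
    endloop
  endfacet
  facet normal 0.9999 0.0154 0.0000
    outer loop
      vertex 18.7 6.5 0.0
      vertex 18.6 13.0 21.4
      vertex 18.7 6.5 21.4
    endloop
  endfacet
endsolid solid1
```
; perimeter-only toolpath
G21 ; units = mm
G90 ; absolute positioning
G28 ; home
; layer 1
G0 Z3.1
G0 X18.6 Y13.0
G1 X14.3 Y18.0
G1 X7.8 Y19.0
G1 X2.2 Y15.7
G1 X0.0 Y9.5
G1 X2.3 Y3.3
G1 X8.1 Y0.1
G1 X14.5 Y1.4
G1 X18.7 Y6.5
G1 X18.6 Y13.0
; layer 2
G0 Z6.1
G0 X18.6 Y13.0
G1 X14.3 Y18.0
G1 X7.8 Y19.0
G1 X2.2 Y15.7
G1 X0.0 Y9.5
G1 X2.3 Y3.3
G1 X8.1 Y0.1
G1 X14.5 Y1.4
G1 X18.7 Y6.5
G1 X18.6 Y13.0
; layer 3
G0 Z9.2
G0 X18.6 Y13.0
G1 X14.3 Y18.0
G1 X7.8 Y19.0
G1 X2.2 Y15.7
G1 X0.0 Y9.5
G1 X2.3 Y3.3
G1 X8.1 Y0.1
G1 X14.5 Y1.4
G1 X18.7 Y6.5
G1 X18.6 Y13.0
; layer 4
G0 Z12.2
G0 X18.6 Y13.0
G1 X14.3 Y18.0
G1 X7.8 Y19.0
G1 X2.2 Y15.7
G1 X0.0 Y9.5
G1 X2.3 Y3.3
G1 X8.1 Y0.1
G1 X14.5 Y1.4
G1 X18.7 Y6.5
G1 X18.6 Y13.0
; layer 5
G0 Z15.3
G0 X18.6 Y13.0
G1 X14.3 Y18.0
G1 X7.8 Y19.0
G1 X2.2 Y15.7
G1 X0.0 Y9.5
G1 X2.3 Y3.3
G1 X8.1 Y0.1
G1 X14.5 Y1.4
G1 X18.7 Y6.5
G1 X18.6 Y13.0
; layer 6
G0 Z18.3
G0 X18.6 Y13.0
G1 X14.3 Y18.0
G1 X7.8 Y19.0
G1 X2.2 Y15.7
G1 X0.0 Y9.5
G1 X2.3 Y3.3
G1 X8.1 Y0.1
G1 X14.5 Y1.4
G1 X18.7 Y6.5
G1 X18.6 Y13.0
; layer 7
G0 Z21.4
G0 X18.6 Y13.0
G1 X14.3 Y18.0
G1 X7.8 Y19.0
G1 X2.2 Y15.7
G1 X0.0 Y9.5
G1 X2.3 Y3.3
G1 X8.1 Y0.1
G1 X14.5 Y1.4
G1 X18.7 Y6.5
G1 X18.6 Y13.0
M2 ; end

The solid is a regular 9-sided prism (a cylinder approximated with 9 flat sides), circumscribed radius ≈ 9.6 mm, height ≈ 21.4 mm. Slicing at Δz = 3.1 mm — 7 equal slices spanning the solid's height, so layer i sits at z = i·h/7 — gives 7 non-empty perimeters. Each is a 9-segment closed polygon; G0 lifts to the layer z and rapids to the start vertex, then G1 traces the edges.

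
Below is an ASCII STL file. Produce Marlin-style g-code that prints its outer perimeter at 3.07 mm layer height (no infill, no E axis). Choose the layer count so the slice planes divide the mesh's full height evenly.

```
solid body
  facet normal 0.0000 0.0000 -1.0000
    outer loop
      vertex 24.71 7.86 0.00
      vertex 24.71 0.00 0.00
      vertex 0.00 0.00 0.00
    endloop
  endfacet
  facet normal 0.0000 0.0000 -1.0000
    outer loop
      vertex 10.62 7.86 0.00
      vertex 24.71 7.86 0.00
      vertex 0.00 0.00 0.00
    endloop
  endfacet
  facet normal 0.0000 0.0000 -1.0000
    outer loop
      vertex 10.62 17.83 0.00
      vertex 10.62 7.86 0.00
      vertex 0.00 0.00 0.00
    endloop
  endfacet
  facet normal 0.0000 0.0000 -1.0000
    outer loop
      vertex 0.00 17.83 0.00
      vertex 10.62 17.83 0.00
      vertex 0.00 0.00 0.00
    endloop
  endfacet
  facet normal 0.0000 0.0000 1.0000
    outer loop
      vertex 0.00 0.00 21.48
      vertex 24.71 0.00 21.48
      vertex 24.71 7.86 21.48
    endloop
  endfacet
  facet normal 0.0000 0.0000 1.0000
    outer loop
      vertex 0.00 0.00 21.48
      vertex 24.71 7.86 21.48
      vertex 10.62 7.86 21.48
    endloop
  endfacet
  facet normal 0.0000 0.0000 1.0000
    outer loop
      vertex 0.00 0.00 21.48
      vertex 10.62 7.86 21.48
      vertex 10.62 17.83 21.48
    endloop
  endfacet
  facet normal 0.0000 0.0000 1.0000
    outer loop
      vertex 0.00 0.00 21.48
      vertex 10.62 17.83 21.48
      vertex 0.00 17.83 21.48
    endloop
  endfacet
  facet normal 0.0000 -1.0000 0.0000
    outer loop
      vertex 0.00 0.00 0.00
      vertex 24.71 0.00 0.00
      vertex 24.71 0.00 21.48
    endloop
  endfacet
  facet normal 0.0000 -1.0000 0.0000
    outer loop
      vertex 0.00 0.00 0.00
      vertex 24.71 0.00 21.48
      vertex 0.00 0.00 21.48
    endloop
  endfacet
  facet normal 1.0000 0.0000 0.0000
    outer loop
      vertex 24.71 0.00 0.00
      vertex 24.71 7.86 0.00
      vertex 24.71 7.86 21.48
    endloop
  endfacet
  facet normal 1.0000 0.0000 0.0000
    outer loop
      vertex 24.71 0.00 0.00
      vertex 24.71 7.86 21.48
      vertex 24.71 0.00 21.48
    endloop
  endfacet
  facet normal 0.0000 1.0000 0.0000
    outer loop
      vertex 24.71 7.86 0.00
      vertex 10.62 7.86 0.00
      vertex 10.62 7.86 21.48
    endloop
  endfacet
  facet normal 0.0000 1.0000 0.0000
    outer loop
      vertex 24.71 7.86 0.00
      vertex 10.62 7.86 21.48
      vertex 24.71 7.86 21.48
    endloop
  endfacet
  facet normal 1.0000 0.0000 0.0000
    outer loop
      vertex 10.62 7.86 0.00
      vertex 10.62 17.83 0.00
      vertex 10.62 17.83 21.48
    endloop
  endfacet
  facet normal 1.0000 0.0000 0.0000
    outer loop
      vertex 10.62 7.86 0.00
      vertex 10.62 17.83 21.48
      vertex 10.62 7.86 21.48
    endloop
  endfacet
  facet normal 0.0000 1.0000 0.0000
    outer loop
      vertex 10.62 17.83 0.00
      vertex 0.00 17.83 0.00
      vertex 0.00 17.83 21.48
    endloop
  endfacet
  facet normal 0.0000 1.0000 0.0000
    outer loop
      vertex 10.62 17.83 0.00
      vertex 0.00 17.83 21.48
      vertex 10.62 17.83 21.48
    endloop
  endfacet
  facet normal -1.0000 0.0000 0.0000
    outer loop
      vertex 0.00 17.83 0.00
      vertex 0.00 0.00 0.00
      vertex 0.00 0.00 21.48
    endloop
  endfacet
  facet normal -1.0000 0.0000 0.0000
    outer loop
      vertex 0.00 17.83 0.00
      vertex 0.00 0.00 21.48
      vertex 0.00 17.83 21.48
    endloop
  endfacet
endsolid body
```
; perimeter-only toolpath
G21 ; units = mm
G90 ; absolute positioning
G28 ; home
; layer 1
G0 Z3.07
G0 X0.00 Y0.00
G1 X24.71 Y0.00
G1 X24.71 Y7.86
G1 X10.62 Y7.86
G1 X10.62 Y17.83
G1 X0.00 Y17.83
G1 X0.00 Y0.00
; layer 2
G0 Z6.14
G0 X0.00 Y0.00
G1 X24.71 Y0.00
G1 X24.71 Y7.86
G1 X10.62 Y7.86
G1 X10.62 Y17.83
G1 X0.00 Y17.83
G1 X0.00 Y0.00
; layer 3
G0 Z9.21
G0 X0.00 Y0.00
G1 X24.71 Y0.00
G1 X24.71 Y7.86
G1 X10.62 Y7.86
G1 X10.62 Y17.83
G1 X0.00 Y17.83
G1 X0.00 Y0.00
; layer 4
G0 Z12.27
G0 X0.00 Y0.00
G1 X24.71 Y0.00
G1 X24.71 Y7.86
G1 X10.62 Y7.86
G1 X10.62 Y17.83
G1 X0.00 Y17.83
G1 X0.00 Y0.00
; layer 5
G0 Z15.34
G0 X0.00 Y0.00
G1 X24.71 Y0.00
G1 X24.71 Y7.86
G1 X10.62 Y7.86
G1 X10.62 Y17.83
G1 X0.00 Y17.83
G1 X0.00 Y0.00
; layer 6
G0 Z18.41
G0 X0.00 Y0.00
G1 X24.71 Y0.00
G1 X24.71 Y7.86
G1 X10.62 Y7.86
G1 X10.62 Y17.83
G1 X0.00 Y17.83
G1 X0.00 Y0.00
; layer 7
G0 Z21.48
G0 X0.00 Y0.00
G1 X24.71 Y0.00
G1 X24.71 Y7.86
G1 X10.62 Y7.86
G1 X10.62 Y17.83
G1 X0.00 Y17.83
G1 X0.00 Y0.00
M2 ; end

The solid is an L-shaped prism: outer 24.7 × 17.8 mm, arm thicknesses ≈ 7.86 mm (horizontal) and 10.6 mm (vertical), extruded 21.5 mm in z. Slicing at Δz = 3.07 mm — 7 equal slices spanning the solid's height, so layer i sits at z = i·h/7 — gives 7 non-empty perimeters. Each is a 6-segment closed polygon; G0 lifts to the layer z and rapids to the start vertex, then G1 traces the edges.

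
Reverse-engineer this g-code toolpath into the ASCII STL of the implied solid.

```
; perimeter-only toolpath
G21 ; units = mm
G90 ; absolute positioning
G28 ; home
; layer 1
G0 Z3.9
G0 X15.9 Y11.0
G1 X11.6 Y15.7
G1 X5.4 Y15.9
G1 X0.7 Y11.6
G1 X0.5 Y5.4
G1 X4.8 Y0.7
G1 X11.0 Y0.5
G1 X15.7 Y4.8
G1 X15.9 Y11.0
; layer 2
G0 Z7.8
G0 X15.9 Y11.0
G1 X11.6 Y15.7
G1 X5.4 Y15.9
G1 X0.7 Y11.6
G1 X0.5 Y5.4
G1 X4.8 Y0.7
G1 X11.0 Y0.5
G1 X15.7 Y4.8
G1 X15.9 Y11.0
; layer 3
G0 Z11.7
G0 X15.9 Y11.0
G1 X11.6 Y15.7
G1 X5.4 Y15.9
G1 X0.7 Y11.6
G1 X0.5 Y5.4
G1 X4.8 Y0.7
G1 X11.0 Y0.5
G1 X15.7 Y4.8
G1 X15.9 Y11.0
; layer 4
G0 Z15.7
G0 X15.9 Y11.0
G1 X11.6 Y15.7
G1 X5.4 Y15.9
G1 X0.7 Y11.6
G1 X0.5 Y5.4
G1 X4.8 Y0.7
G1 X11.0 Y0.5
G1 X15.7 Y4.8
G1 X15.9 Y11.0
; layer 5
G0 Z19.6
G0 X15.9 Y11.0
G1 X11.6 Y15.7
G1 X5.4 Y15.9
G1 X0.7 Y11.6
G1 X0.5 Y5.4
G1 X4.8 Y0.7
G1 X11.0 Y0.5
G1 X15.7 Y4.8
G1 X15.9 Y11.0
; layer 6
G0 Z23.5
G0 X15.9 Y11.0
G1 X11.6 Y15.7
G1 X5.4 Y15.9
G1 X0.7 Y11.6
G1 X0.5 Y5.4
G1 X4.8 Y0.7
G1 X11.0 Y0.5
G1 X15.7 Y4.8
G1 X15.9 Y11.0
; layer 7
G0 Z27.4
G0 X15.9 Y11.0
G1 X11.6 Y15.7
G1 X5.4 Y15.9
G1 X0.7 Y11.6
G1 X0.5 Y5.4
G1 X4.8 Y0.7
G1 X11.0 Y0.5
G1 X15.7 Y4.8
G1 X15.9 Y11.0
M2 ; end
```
solid part
  facet normal 0.0000 0.0000 -1.0000
    outer loop
      vertex 5.4 15.9 0.0
      vertex 11.6 15.7 0.0
      vertex 15.9 11.0 0.0
    endloop
  endfacet
  facet normal 0.0000 0.0000 -1.0000
    outer loop
      vertex 0.7 11.6 0.0
      vertex 5.4 15.9 0.0
      vertex 15.9 11.0 0.0
    endloop
  endfacet
  facet normal 0.0000 0.0000 -1.0000
    outer loop
      vertex 0.5 5.4 0.0
      vertex 0.7 11.6 0.0
      vertex 15.9 11.0 0.0
    endloop
  endfacet
  facet normal 0.0000 0.0000 -1.0000
    outer loop
      vertex 4.8 0.7 0.0
      vertex 0.5 5.4 0.0
      vertex 15.9 11.0 0.0
    endloop
  endfacet
  facet normal 0.0000 0.0000 -1.0000
    outer loop
      vertex 11.0 0.5 0.0
      vertex 4.8 0.7 0.0
      vertex 15.9 11.0 0.0
    endloop
  endfacet
  facet normal 0.0000 0.0000 -1.0000
    outer loop
      vertex 15.7 4.8 0.0
      vertex 11.0 0.5 0.0
      vertex 15.9 11.0 0.0
    endloop
  endfacet
  facet normal 0.0000 0.0000 1.0000
    outer loop
      vertex 15.9 11.0 27.4
      vertex 11.6 15.7 27.4
      vertex 5.4 15.9 27.4
    endloop
  endfacet
  facet normal 0.0000 0.0000 1.0000
    outer loop
      vertex 15.9 11.0 27.4
      vertex 5.4 15.9 27.4
      vertex 0.7 11.6 27.4
    endloop
  endfacet
  facet normal 0.0000 0.0000 1.0000
    outer loop
      vertex 15.9 11.0 27.4
      vertex 0.7 11.6 27.4
      vertex 0.5 5.4 27.4
    endloop
  endfacet
  facet normal 0.0000 0.0000 1.0000
    outer loop
      vertex 15.9 11.0 27.4
      vertex 0.5 5.4 27.4
      vertex 4.8 0.7 27.4
    endloop
  endfacet
  facet normal 0.0000 0.0000 1.0000
    outer loop
      vertex 15.9 11.0 27.4
      vertex 4.8 0.7 27.4
      vertex 11.0 0.5 27.4
    endloop
  endfacet
  facet normal 0.0000 0.0000 1.0000
    outer loop
      vertex 15.9 11.0 27.4
      vertex 11.0 0.5 27.4
      vertex 15.7 4.8 27.4
    endloop
  endfacet
  facet normal 0.7378 0.6750 0.0000
    outer loop
      vertex 15.9 11.0 0.0
      vertex 11.6 15.7 0.0
      vertex 11.6 15.7 27.4
    endloop
  endfacet
  facet normal 0.7378 0.6750 0.0000
    outer loop
      vertex 15.9 11.0 0.0
      vertex 11.6 15.7 27.4
      vertex 15.9 11.0 27.4
    endloop
  endfacet
  facet normal 0.0322 0.9995 0.0000
    outer loop
      vertex 11.6 15.7 0.0
      vertex 5.4 15.9 0.0
      vertex 5.4 15.9 27.4
    endloop
  endfacet
  facet normal 0.0322 0.9995 0.0000
    outer loop
      vertex 11.6 15.7 0.0
      vertex 5.4 15.9 27.4
      vertex 11.6 15.7 27.4
    endloop
  endfacet
  facet normal -0.6750 0.7378 0.0000
    outer loop
      vertex 5.4 15.9 0.0
      vertex 0.7 11.6 0.0
      vertex 0.7 11.6 27.4
    endloop
  endfacet
  facet normal -0.6750 0.7378 0.0000
    outer loop
      vertex 5.4 15.9 0.0
      vertex 0.7 11.6 27.4
      vertex 5.4 15.9 27.4
    endloop
  endfacet
  facet normal -0.9995 0.0322 0.0000
    outer loop
      vertex 0.7 11.6 0.0
      vertex 0.5 5.4 0.0
      vertex 0.5 5.4 27.4
    endloop
  endfacet
  facet normal -0.9995 0.0322 0.0000
    outer loop
      vertex 0.7 11.6 0.0
      vertex 0.5 5.4 27.4
      vertex 0.7 11.6 27.4
    endloop
  endfacet
  facet normal -0.7378 -0.6750 0.0000
    outer loop
      vertex 0.5 5.4 0.0
      vertex 4.8 0.7 0.0
      vertex 4.8 0.7 27.4
    endloop
  endfacet
  facet normal -0.7378 -0.6750 0.0000
    outer loop
      vertex 0.5 5.4 0.0
      vertex 4.8 0.7 27.4
      vertex 0.5 5.4 27.4
    endloop
  endfacet
  facet normal -0.0322 -0.9995 0.0000
    outer loop
      vertex 4.8 0.7 0.0
      vertex 11.0 0.5 0.0
      vertex 11.0 0.5 27.4
    endloop
  endfacet
  facet normal -0.0322 -0.9995 0.0000
    outer loop
      vertex 4.8 0.7 0.0
      vertex 11.0 0.5 27.4
      vertex 4.8 0.7 27.4
    endloop
  endfacet
  facet normal 0.6750 -0.7378 0.0000
    outer loop
      vertex 11.0 0.5 0.0
      vertex 15.7 4.8 0.0
      vertex 15.7 4.8 27.4
    endloop
  endfacet
  facet normal 0.6750 -0.7378 0.0000
    outer loop
      vertex 11.0 0.5 0.0
      vertex 15.7 4.8 27.4
      vertex 11.0 0.5 27.4
    endloop
  endfacet
  facet normal 0.9995 -0.0322 0.0000
    outer loop
      vertex 15.7 4.8 0.0
      vertex 15.9 11.0 0.0
      vertex 15.9 11.0 27.4
    endloop
  endfacet
  facet normal 0.9995 -0.0322 0.0000
    outer loop
      vertex 15.7 4.8 0.0
      vertex 15.9 11.0 27.4
      vertex 15.7 4.8 27.4
    endloop
  endfacet
endsolid part

The G0 Z moves step by Δz≈3.9 mm. Every layer's G1 loop is the same polygon, so the solid is a straight extrusion of it from z=0 to z≈27.4. Closing with flat bottom and top caps and triangulating gives 28 facets — a regular 8-sided prism (a cylinder approximated with 8 flat sides), circumscribed radius ≈ 8.2 mm, height ≈ 27.4 mm.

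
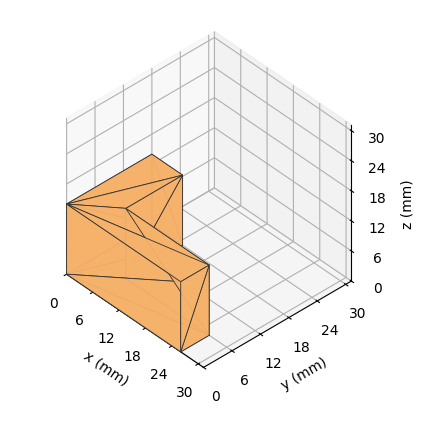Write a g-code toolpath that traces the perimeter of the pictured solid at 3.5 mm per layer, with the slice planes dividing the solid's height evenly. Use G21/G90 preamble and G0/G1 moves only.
Reading the render: the shape is an L-shaped prism: outer 26 × 18 mm, arm thicknesses ≈ 6 mm (horizontal) and 7 mm (vertical), extruded 14 mm in z (dimensions read to the nearest mm from the axis ticks). For the g-code, the solid's height is divided into equal slices at the stated Δz and each level perimeter traced with G1 moves after a G0 lift.

; perimeter-only toolpath
G21 ; units = mm
G90 ; absolute positioning
G28 ; home
; layer 1
G0 Z3.5
G0 X0.0 Y0.0
G1 X26.0 Y0.0
G1 X26.0 Y6.0
G1 X7.0 Y6.0
G1 X7.0 Y18.0
G1 X0.0 Y18.0
G1 X0.0 Y0.0
; layer 2
G0 Z7.0
G0 X0.0 Y0.0
G1 X26.0 Y0.0
G1 X26.0 Y6.0
G1 X7.0 Y6.0
G1 X7.0 Y18.0
G1 X0.0 Y18.0
G1 X0.0 Y0.0
; layer 3
G0 Z10.5
G0 X0.0 Y0.0
G1 X26.0 Y0.0
G1 X26.0 Y6.0
G1 X7.0 Y6.0
G1 X7.0 Y18.0
G1 X0.0 Y18.0
G1 X0.0 Y0.0
; layer 4
G0 Z14.0
G0 X0.0 Y0.0
G1 X26.0 Y0.0
G1 X26.0 Y6.0
G1 X7.0 Y6.0
G1 X7.0 Y18.0
G1 X0.0 Y18.0
G1 X0.0 Y0.0
M2 ; end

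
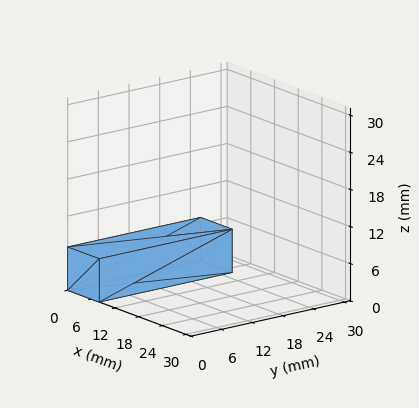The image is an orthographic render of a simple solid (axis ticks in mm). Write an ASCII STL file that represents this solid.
Reading the render: the shape is a rectangular box, roughly 8 × 26 mm footprint and 7 mm tall (dimensions read to the nearest mm from the axis ticks). For the STL, each face is triangulated and given an outward normal.

solid part
  facet normal 0.0000 0.0000 -1.0000
    outer loop
      vertex 8.0 26.0 0.0
      vertex 8.0 0.0 0.0
      vertex 0.0 0.0 0.0
    endloop
  endfacet
  facet normal 0.0000 0.0000 -1.0000
    outer loop
      vertex 0.0 26.0 0.0
      vertex 8.0 26.0 0.0
      vertex 0.0 0.0 0.0
    endloop
  endfacet
  facet normal 0.0000 0.0000 1.0000
    outer loop
      vertex 0.0 0.0 7.0
      vertex 8.0 0.0 7.0
      vertex 8.0 26.0 7.0
    endloop
  endfacet
  facet normal 0.0000 0.0000 1.0000
    outer loop
      vertex 0.0 0.0 7.0
      vertex 8.0 26.0 7.0
      vertex 0.0 26.0 7.0
    endloop
  endfacet
  facet normal 0.0000 -1.0000 0.0000
    outer loop
      vertex 0.0 0.0 0.0
      vertex 8.0 0.0 0.0
      vertex 8.0 0.0 7.0
    endloop
  endfacet
  facet normal 0.0000 -1.0000 0.0000
    outer loop
      vertex 0.0 0.0 0.0
      vertex 8.0 0.0 7.0
      vertex 0.0 0.0 7.0
    endloop
  endfacet
  facet normal 0.0000 1.0000 0.0000
    outer loop
      vertex 8.0 26.0 7.0
      vertex 8.0 26.0 0.0
      vertex 0.0 26.0 0.0
    endloop
  endfacet
  facet normal 0.0000 1.0000 0.0000
    outer loop
      vertex 0.0 26.0 7.0
      vertex 8.0 26.0 7.0
      vertex 0.0 26.0 0.0
    endloop
  endfacet
  facet normal -1.0000 0.0000 0.0000
    outer loop
      vertex 0.0 26.0 7.0
      vertex 0.0 26.0 0.0
      vertex 0.0 0.0 0.0
    endloop
  endfacet
  facet normal -1.0000 0.0000 0.0000
    outer loop
      vertex 0.0 0.0 7.0
      vertex 0.0 26.0 7.0
      vertex 0.0 0.0 0.0
    endloop
  endfacet
  facet normal 1.0000 0.0000 0.0000
    outer loop
      vertex 8.0 0.0 0.0
      vertex 8.0 26.0 0.0
      vertex 8.0 26.0 7.0
    endloop
  endfacet
  facet normal 1.0000 0.0000 0.0000
    outer loop
      vertex 8.0 0.0 0.0
      vertex 8.0 26.0 7.0
      vertex 8.0 0.0 7.0
    endloop
  endfacet
endsolid part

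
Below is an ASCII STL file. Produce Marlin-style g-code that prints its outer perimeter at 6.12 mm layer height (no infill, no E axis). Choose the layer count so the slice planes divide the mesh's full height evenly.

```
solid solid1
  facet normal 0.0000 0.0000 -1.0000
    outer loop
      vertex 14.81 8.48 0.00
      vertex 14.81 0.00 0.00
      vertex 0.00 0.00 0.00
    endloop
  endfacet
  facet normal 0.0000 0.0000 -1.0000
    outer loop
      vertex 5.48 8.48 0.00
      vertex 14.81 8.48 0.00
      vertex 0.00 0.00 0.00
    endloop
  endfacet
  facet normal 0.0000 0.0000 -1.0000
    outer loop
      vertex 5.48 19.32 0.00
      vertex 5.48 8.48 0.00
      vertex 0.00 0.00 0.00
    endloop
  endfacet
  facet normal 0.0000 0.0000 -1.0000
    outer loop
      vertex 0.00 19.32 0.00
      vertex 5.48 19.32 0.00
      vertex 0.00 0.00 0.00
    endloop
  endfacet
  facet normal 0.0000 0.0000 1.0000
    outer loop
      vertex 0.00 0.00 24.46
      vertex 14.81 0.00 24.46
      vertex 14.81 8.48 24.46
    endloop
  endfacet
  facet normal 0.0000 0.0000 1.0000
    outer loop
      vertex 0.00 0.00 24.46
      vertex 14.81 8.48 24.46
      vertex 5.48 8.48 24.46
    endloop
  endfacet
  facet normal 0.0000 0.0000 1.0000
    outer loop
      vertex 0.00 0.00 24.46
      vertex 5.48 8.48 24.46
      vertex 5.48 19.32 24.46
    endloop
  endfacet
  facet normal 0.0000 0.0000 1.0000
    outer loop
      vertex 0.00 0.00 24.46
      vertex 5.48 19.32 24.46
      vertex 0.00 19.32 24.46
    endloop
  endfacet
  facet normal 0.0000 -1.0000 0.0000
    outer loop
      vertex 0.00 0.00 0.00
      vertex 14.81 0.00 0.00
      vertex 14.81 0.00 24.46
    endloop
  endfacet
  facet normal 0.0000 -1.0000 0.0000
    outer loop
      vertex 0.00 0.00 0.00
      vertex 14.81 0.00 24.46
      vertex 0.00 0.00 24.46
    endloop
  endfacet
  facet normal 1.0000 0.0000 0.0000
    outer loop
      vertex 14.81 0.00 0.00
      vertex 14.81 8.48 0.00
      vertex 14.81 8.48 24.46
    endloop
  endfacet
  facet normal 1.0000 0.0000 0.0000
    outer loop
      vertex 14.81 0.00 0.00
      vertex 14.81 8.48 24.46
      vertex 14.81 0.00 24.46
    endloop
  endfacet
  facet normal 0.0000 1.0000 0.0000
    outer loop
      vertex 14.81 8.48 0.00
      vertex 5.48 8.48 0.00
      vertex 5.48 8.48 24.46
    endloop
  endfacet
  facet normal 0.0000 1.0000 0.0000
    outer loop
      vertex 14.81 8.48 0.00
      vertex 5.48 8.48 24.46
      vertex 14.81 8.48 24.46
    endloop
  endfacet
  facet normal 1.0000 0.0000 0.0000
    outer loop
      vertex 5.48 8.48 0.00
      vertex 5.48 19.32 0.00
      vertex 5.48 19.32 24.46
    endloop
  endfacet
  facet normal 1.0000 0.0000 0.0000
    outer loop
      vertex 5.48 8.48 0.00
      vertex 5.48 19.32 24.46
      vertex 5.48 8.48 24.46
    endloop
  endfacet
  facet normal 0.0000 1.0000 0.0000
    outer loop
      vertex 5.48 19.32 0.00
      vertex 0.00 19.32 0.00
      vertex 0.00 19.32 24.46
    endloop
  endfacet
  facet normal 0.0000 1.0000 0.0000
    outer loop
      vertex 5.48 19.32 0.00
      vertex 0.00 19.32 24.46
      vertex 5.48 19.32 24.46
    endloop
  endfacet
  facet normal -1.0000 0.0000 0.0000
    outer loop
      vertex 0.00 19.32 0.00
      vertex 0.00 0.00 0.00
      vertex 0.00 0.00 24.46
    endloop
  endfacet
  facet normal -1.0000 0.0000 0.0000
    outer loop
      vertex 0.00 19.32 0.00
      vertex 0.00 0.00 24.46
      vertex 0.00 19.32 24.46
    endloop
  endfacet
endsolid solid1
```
; perimeter-only toolpath
G21 ; units = mm
G90 ; absolute positioning
G28 ; home
; layer 1
G0 Z6.12
G0 X0.00 Y0.00
G1 X14.81 Y0.00
G1 X14.81 Y8.48
G1 X5.48 Y8.48
G1 X5.48 Y19.32
G1 X0.00 Y19.32
G1 X0.00 Y0.00
; layer 2
G0 Z12.23
G0 X0.00 Y0.00
G1 X14.81 Y0.00
G1 X14.81 Y8.48
G1 X5.48 Y8.48
G1 X5.48 Y19.32
G1 X0.00 Y19.32
G1 X0.00 Y0.00
; layer 3
G0 Z18.34
G0 X0.00 Y0.00
G1 X14.81 Y0.00
G1 X14.81 Y8.48
G1 X5.48 Y8.48
G1 X5.48 Y19.32
G1 X0.00 Y19.32
G1 X0.00 Y0.00
; layer 4
G0 Z24.46
G0 X0.00 Y0.00
G1 X14.81 Y0.00
G1 X14.81 Y8.48
G1 X5.48 Y8.48
G1 X5.48 Y19.32
G1 X0.00 Y19.32
G1 X0.00 Y0.00
M2 ; end

The solid is an L-shaped prism: outer 14.8 × 19.3 mm, arm thicknesses ≈ 8.48 mm (horizontal) and 5.48 mm (vertical), extruded 24.5 mm in z. Slicing at Δz = 6.12 mm — 4 equal slices spanning the solid's height, so layer i sits at z = i·h/4 — gives 4 non-empty perimeters. Each is a 6-segment closed polygon; G0 lifts to the layer z and rapids to the start vertex, then G1 traces the edges.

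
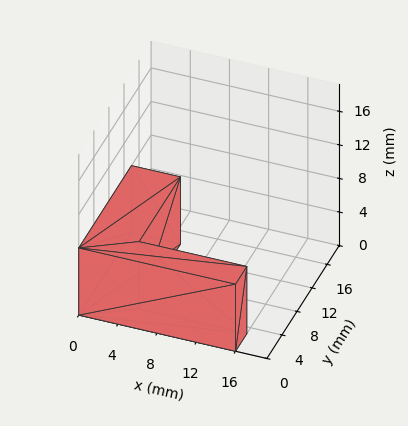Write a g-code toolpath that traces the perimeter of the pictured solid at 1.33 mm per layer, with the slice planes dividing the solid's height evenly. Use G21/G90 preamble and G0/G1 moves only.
Reading the render: the shape is an L-shaped prism: outer 16 × 14 mm, arm thicknesses ≈ 3 mm (horizontal) and 5 mm (vertical), extruded 8 mm in z (dimensions read to the nearest mm from the axis ticks). For the g-code, the solid's height is divided into equal slices at the stated Δz and each level perimeter traced with G1 moves after a G0 lift.

; perimeter-only toolpath
G21 ; units = mm
G90 ; absolute positioning
G28 ; home
; layer 1
G0 Z1.33
G0 X0.00 Y0.00
G1 X16.00 Y0.00
G1 X16.00 Y3.00
G1 X5.00 Y3.00
G1 X5.00 Y14.00
G1 X0.00 Y14.00
G1 X0.00 Y0.00
; layer 2
G0 Z2.67
G0 X0.00 Y0.00
G1 X16.00 Y0.00
G1 X16.00 Y3.00
G1 X5.00 Y3.00
G1 X5.00 Y14.00
G1 X0.00 Y14.00
G1 X0.00 Y0.00
; layer 3
G0 Z4.00
G0 X0.00 Y0.00
G1 X16.00 Y0.00
G1 X16.00 Y3.00
G1 X5.00 Y3.00
G1 X5.00 Y14.00
G1 X0.00 Y14.00
G1 X0.00 Y0.00
; layer 4
G0 Z5.33
G0 X0.00 Y0.00
G1 X16.00 Y0.00
G1 X16.00 Y3.00
G1 X5.00 Y3.00
G1 X5.00 Y14.00
G1 X0.00 Y14.00
G1 X0.00 Y0.00
; layer 5
G0 Z6.67
G0 X0.00 Y0.00
G1 X16.00 Y0.00
G1 X16.00 Y3.00
G1 X5.00 Y3.00
G1 X5.00 Y14.00
G1 X0.00 Y14.00
G1 X0.00 Y0.00
; layer 6
G0 Z8.00
G0 X0.00 Y0.00
G1 X16.00 Y0.00
G1 X16.00 Y3.00
G1 X5.00 Y3.00
G1 X5.00 Y14.00
G1 X0.00 Y14.00
G1 X0.00 Y0.00
M2 ; end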